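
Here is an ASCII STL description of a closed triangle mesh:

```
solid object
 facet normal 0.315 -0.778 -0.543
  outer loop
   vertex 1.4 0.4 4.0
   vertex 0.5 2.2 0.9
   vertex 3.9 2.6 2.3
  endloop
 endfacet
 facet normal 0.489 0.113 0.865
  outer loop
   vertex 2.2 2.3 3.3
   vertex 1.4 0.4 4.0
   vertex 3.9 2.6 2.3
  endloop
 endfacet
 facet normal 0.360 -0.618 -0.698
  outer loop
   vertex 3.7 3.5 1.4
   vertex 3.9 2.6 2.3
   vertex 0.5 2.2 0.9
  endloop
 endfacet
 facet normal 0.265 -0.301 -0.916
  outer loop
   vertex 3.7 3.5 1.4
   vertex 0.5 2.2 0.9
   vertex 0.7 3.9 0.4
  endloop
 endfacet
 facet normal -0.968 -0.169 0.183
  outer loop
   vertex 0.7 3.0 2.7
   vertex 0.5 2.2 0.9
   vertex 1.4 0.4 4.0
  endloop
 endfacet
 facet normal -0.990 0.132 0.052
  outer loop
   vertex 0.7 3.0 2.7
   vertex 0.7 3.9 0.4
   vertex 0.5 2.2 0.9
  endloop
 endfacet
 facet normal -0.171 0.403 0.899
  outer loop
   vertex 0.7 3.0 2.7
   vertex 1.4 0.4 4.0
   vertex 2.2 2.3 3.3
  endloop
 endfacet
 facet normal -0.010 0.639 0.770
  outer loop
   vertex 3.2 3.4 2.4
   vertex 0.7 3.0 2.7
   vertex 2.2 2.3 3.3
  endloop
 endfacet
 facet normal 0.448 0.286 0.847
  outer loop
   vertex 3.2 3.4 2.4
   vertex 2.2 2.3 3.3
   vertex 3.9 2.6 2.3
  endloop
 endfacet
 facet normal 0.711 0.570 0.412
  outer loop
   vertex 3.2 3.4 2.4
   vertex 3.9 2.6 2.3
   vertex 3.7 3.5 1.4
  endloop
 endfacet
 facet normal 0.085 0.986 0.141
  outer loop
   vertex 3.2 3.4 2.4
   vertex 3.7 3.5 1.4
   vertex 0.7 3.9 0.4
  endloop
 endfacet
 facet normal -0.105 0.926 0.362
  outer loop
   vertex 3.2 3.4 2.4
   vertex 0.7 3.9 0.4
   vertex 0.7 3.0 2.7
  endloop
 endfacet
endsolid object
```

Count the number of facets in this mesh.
12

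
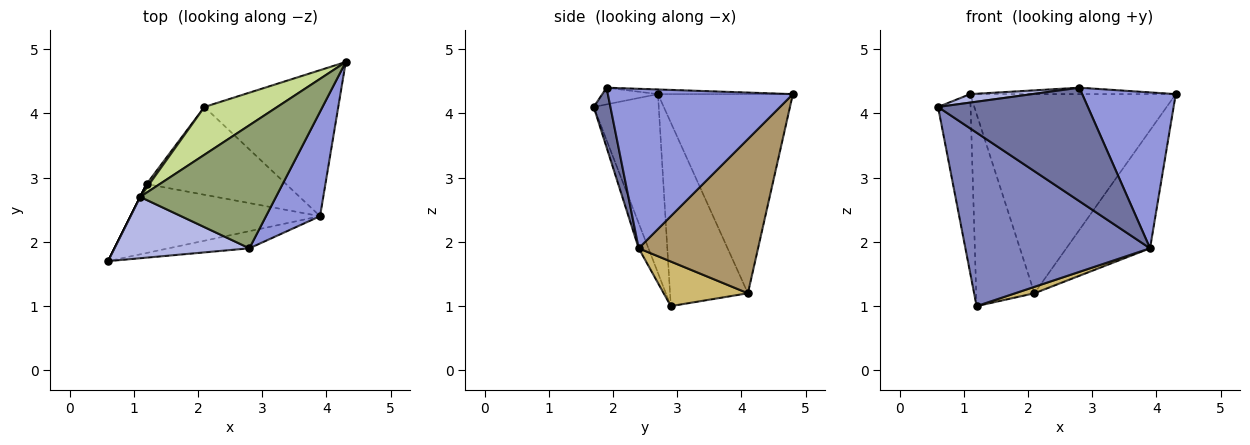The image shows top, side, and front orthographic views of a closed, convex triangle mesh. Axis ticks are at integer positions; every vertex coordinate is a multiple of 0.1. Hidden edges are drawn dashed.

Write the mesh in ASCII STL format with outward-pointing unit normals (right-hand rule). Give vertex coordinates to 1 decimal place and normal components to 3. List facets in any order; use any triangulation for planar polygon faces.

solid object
 facet normal 0.110 -0.983 -0.148
  outer loop
   vertex 3.9 2.4 1.9
   vertex 2.8 1.9 4.4
   vertex 0.6 1.7 4.1
  endloop
 endfacet
 facet normal -0.049 -0.928 -0.369
  outer loop
   vertex 3.9 2.4 1.9
   vertex 0.6 1.7 4.1
   vertex 1.2 2.9 1.0
  endloop
 endfacet
 facet normal 0.854 -0.432 0.289
  outer loop
   vertex 3.9 2.4 1.9
   vertex 4.3 4.8 4.3
   vertex 2.8 1.9 4.4
  endloop
 endfacet
 facet normal -0.122 -0.136 0.983
  outer loop
   vertex 1.1 2.7 4.3
   vertex 0.6 1.7 4.1
   vertex 2.8 1.9 4.4
  endloop
 endfacet
 facet normal -0.034 0.052 0.998
  outer loop
   vertex 1.1 2.7 4.3
   vertex 2.8 1.9 4.4
   vertex 4.3 4.8 4.3
  endloop
 endfacet
 facet normal -0.894 0.447 0.000
  outer loop
   vertex 1.1 2.7 4.3
   vertex 1.2 2.9 1.0
   vertex 0.6 1.7 4.1
  endloop
 endfacet
 facet normal -0.538 0.820 0.197
  outer loop
   vertex 2.1 4.1 1.2
   vertex 1.1 2.7 4.3
   vertex 4.3 4.8 4.3
  endloop
 endfacet
 facet normal -0.801 0.599 0.012
  outer loop
   vertex 2.1 4.1 1.2
   vertex 1.2 2.9 1.0
   vertex 1.1 2.7 4.3
  endloop
 endfacet
 facet normal 0.667 0.468 -0.579
  outer loop
   vertex 2.1 4.1 1.2
   vertex 4.3 4.8 4.3
   vertex 3.9 2.4 1.9
  endloop
 endfacet
 facet normal 0.304 -0.070 -0.950
  outer loop
   vertex 2.1 4.1 1.2
   vertex 3.9 2.4 1.9
   vertex 1.2 2.9 1.0
  endloop
 endfacet
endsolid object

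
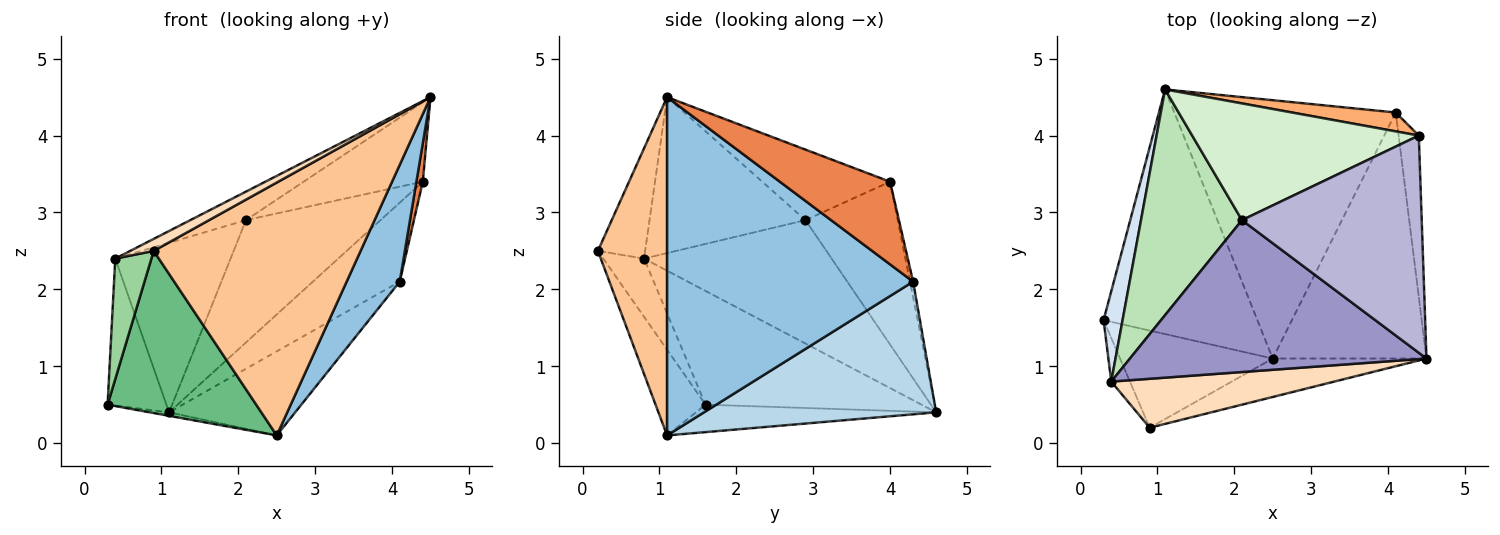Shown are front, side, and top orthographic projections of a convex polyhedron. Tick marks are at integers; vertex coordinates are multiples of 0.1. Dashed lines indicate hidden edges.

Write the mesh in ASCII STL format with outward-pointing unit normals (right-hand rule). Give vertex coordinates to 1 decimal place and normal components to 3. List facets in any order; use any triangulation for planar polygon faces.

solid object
 facet normal -0.176 0.014 -0.984
  outer loop
   vertex 2.5 1.1 0.1
   vertex 0.3 1.6 0.5
   vertex 1.1 4.6 0.4
  endloop
 endfacet
 facet normal 0.893 -0.193 -0.406
  outer loop
   vertex 4.1 4.3 2.1
   vertex 4.5 1.1 4.5
   vertex 2.5 1.1 0.1
  endloop
 endfacet
 facet normal 0.495 0.269 -0.826
  outer loop
   vertex 4.1 4.3 2.1
   vertex 2.5 1.1 0.1
   vertex 1.1 4.6 0.4
  endloop
 endfacet
 facet normal -0.953 0.259 0.159
  outer loop
   vertex 0.4 0.8 2.4
   vertex 1.1 4.6 0.4
   vertex 0.3 1.6 0.5
  endloop
 endfacet
 facet normal 0.970 -0.056 -0.237
  outer loop
   vertex 4.4 4.0 3.4
   vertex 4.5 1.1 4.5
   vertex 4.1 4.3 2.1
  endloop
 endfacet
 facet normal -0.034 0.972 0.232
  outer loop
   vertex 4.4 4.0 3.4
   vertex 4.1 4.3 2.1
   vertex 1.1 4.6 0.4
  endloop
 endfacet
 facet normal 0.314 -0.939 -0.143
  outer loop
   vertex 0.9 0.2 2.5
   vertex 2.5 1.1 0.1
   vertex 4.5 1.1 4.5
  endloop
 endfacet
 facet normal -0.433 -0.215 0.876
  outer loop
   vertex 0.9 0.2 2.5
   vertex 4.5 1.1 4.5
   vertex 0.4 0.8 2.4
  endloop
 endfacet
 facet normal -0.277 -0.824 -0.494
  outer loop
   vertex 0.9 0.2 2.5
   vertex 0.3 1.6 0.5
   vertex 2.5 1.1 0.1
  endloop
 endfacet
 facet normal -0.728 -0.645 -0.233
  outer loop
   vertex 0.9 0.2 2.5
   vertex 0.4 0.8 2.4
   vertex 0.3 1.6 0.5
  endloop
 endfacet
 facet normal -0.699 0.430 0.572
  outer loop
   vertex 2.1 2.9 2.9
   vertex 1.1 4.6 0.4
   vertex 0.4 0.8 2.4
  endloop
 endfacet
 facet normal -0.444 0.648 0.618
  outer loop
   vertex 2.1 2.9 2.9
   vertex 4.4 4.0 3.4
   vertex 1.1 4.6 0.4
  endloop
 endfacet
 facet normal -0.459 0.164 0.873
  outer loop
   vertex 2.1 2.9 2.9
   vertex 0.4 0.8 2.4
   vertex 4.5 1.1 4.5
  endloop
 endfacet
 facet normal -0.346 0.322 0.881
  outer loop
   vertex 2.1 2.9 2.9
   vertex 4.5 1.1 4.5
   vertex 4.4 4.0 3.4
  endloop
 endfacet
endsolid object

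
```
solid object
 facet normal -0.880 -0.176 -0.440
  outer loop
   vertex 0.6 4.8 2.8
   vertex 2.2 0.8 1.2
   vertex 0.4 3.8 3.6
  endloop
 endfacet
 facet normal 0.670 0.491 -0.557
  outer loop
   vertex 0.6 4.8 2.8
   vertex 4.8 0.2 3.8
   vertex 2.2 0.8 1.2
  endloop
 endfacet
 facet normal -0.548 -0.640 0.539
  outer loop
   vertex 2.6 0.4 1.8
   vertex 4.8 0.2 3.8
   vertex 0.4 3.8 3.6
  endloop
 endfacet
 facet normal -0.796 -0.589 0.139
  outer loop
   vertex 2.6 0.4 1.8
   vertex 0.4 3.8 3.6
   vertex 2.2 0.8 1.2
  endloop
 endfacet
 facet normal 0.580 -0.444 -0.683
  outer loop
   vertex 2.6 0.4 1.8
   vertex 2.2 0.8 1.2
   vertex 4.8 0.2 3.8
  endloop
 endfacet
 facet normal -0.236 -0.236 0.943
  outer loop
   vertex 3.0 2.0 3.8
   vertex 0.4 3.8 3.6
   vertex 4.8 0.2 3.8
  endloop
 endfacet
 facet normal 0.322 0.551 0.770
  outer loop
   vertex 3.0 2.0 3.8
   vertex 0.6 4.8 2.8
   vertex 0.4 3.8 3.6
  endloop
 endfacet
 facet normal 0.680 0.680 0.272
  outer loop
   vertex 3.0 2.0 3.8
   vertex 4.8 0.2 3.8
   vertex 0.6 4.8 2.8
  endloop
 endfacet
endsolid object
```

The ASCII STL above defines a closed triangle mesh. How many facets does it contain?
8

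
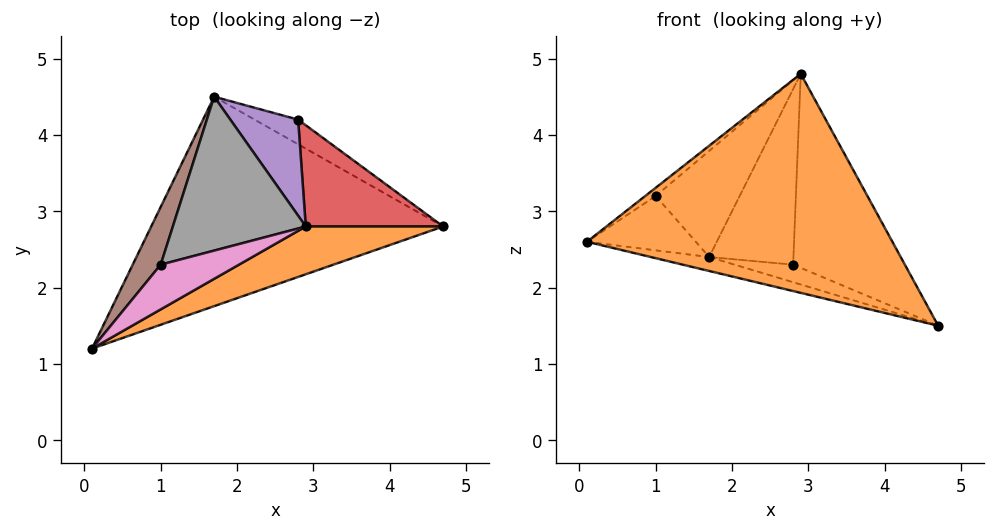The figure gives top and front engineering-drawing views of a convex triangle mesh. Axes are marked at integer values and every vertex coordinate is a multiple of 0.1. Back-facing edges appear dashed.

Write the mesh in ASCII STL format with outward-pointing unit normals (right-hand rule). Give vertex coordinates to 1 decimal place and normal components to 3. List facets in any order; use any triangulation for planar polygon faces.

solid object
 facet normal -0.253 0.064 -0.965
  outer loop
   vertex 1.7 4.5 2.4
   vertex 4.7 2.8 1.5
   vertex 0.1 1.2 2.6
  endloop
 endfacet
 facet normal 0.364 -0.910 0.199
  outer loop
   vertex 2.9 2.8 4.8
   vertex 0.1 1.2 2.6
   vertex 4.7 2.8 1.5
  endloop
 endfacet
 facet normal 0.084 0.578 -0.812
  outer loop
   vertex 2.8 4.2 2.3
   vertex 4.7 2.8 1.5
   vertex 1.7 4.5 2.4
  endloop
 endfacet
 facet normal 0.647 0.676 0.353
  outer loop
   vertex 2.8 4.2 2.3
   vertex 2.9 2.8 4.8
   vertex 4.7 2.8 1.5
  endloop
 endfacet
 facet normal 0.272 0.844 0.462
  outer loop
   vertex 2.8 4.2 2.3
   vertex 1.7 4.5 2.4
   vertex 2.9 2.8 4.8
  endloop
 endfacet
 facet normal -0.798 0.413 0.439
  outer loop
   vertex 1.0 2.3 3.2
   vertex 1.7 4.5 2.4
   vertex 0.1 1.2 2.6
  endloop
 endfacet
 facet normal -0.659 0.135 0.740
  outer loop
   vertex 1.0 2.3 3.2
   vertex 0.1 1.2 2.6
   vertex 2.9 2.8 4.8
  endloop
 endfacet
 facet normal -0.644 0.434 0.630
  outer loop
   vertex 1.0 2.3 3.2
   vertex 2.9 2.8 4.8
   vertex 1.7 4.5 2.4
  endloop
 endfacet
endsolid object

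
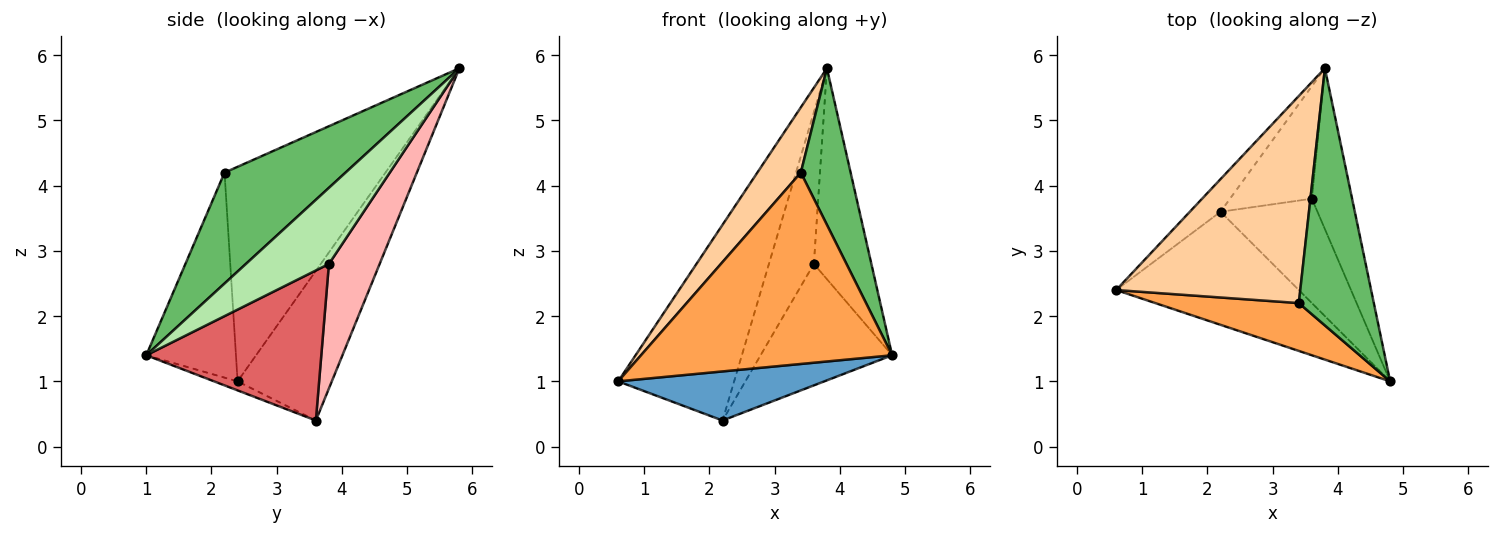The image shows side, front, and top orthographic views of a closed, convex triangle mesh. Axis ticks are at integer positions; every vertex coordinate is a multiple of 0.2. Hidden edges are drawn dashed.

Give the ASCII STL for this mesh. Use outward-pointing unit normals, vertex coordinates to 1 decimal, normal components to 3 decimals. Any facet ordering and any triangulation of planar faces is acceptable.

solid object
 facet normal -0.045 -0.398 -0.916
  outer loop
   vertex 2.2 3.6 0.4
   vertex 4.8 1.0 1.4
   vertex 0.6 2.4 1.0
  endloop
 endfacet
 facet normal -0.625 0.770 -0.128
  outer loop
   vertex 2.2 3.6 0.4
   vertex 0.6 2.4 1.0
   vertex 3.8 5.8 5.8
  endloop
 endfacet
 facet normal -0.327 -0.917 0.229
  outer loop
   vertex 3.4 2.2 4.2
   vertex 0.6 2.4 1.0
   vertex 4.8 1.0 1.4
  endloop
 endfacet
 facet normal -0.743 -0.201 0.638
  outer loop
   vertex 3.4 2.2 4.2
   vertex 3.8 5.8 5.8
   vertex 0.6 2.4 1.0
  endloop
 endfacet
 facet normal 0.784 -0.323 0.530
  outer loop
   vertex 3.4 2.2 4.2
   vertex 4.8 1.0 1.4
   vertex 3.8 5.8 5.8
  endloop
 endfacet
 facet normal 0.754 0.522 -0.398
  outer loop
   vertex 3.6 3.8 2.8
   vertex 3.8 5.8 5.8
   vertex 4.8 1.0 1.4
  endloop
 endfacet
 facet normal 0.710 0.534 -0.459
  outer loop
   vertex 3.6 3.8 2.8
   vertex 4.8 1.0 1.4
   vertex 2.2 3.6 0.4
  endloop
 endfacet
 facet normal 0.672 0.595 -0.441
  outer loop
   vertex 3.6 3.8 2.8
   vertex 2.2 3.6 0.4
   vertex 3.8 5.8 5.8
  endloop
 endfacet
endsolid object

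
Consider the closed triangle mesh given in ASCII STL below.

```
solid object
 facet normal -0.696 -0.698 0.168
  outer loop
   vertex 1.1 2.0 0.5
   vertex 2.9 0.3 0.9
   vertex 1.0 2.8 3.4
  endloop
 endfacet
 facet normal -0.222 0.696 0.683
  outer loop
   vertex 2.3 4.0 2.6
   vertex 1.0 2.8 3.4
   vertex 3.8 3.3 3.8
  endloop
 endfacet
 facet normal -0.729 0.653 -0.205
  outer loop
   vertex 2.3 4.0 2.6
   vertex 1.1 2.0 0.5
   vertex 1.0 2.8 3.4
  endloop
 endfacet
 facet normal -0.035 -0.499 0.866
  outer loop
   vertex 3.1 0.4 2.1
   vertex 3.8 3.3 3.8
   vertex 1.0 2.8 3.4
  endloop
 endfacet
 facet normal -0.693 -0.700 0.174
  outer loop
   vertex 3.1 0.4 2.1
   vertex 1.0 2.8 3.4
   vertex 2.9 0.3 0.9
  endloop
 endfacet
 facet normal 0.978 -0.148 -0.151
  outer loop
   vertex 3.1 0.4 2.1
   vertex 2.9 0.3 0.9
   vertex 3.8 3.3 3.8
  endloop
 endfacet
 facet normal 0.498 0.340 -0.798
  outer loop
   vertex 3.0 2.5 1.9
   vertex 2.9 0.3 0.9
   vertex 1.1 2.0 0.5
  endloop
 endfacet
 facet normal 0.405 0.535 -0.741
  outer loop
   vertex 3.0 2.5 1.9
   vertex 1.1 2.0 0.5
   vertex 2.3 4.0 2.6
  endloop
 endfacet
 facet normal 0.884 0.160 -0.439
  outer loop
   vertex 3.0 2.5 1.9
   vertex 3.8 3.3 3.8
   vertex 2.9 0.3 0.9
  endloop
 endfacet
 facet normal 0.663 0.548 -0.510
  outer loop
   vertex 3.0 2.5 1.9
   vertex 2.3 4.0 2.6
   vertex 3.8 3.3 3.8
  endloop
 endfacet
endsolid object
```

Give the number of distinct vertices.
7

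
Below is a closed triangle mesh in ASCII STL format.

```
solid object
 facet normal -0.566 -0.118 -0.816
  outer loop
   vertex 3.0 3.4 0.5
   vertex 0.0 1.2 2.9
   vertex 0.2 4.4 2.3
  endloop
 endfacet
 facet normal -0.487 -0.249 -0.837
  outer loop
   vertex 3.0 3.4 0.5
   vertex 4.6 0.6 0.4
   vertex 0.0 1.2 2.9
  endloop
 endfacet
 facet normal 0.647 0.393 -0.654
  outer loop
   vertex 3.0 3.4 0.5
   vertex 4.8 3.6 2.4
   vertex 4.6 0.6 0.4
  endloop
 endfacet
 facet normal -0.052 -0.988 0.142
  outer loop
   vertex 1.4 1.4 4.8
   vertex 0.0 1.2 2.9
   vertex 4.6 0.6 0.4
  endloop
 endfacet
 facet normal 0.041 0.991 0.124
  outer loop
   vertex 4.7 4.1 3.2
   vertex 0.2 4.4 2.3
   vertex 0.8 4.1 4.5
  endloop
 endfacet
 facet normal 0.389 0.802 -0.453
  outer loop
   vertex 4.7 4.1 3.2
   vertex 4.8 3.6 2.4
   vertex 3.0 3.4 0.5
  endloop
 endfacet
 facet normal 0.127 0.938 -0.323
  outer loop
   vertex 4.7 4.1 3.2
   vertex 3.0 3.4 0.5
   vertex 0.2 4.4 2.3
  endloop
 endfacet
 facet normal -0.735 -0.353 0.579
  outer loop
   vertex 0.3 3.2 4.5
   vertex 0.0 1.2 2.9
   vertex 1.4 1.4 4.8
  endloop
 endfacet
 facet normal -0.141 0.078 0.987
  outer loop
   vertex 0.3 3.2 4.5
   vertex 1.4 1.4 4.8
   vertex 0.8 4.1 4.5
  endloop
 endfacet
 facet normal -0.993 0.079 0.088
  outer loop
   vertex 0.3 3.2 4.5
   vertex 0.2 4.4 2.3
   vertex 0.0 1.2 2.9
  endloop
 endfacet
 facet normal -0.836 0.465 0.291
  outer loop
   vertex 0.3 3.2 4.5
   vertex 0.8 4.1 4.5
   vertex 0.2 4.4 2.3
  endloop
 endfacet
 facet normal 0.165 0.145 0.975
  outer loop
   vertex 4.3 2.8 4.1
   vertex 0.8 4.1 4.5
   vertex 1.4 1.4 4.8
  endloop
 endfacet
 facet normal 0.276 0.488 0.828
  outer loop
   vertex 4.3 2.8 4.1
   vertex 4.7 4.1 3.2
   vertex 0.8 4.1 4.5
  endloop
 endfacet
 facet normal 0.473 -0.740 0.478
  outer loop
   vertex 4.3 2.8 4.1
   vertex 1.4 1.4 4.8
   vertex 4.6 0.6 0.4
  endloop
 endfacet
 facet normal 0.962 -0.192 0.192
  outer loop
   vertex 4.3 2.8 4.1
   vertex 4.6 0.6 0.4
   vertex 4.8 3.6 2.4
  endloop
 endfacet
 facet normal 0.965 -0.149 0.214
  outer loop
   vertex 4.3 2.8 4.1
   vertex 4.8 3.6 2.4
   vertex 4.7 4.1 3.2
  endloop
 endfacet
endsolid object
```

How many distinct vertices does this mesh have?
10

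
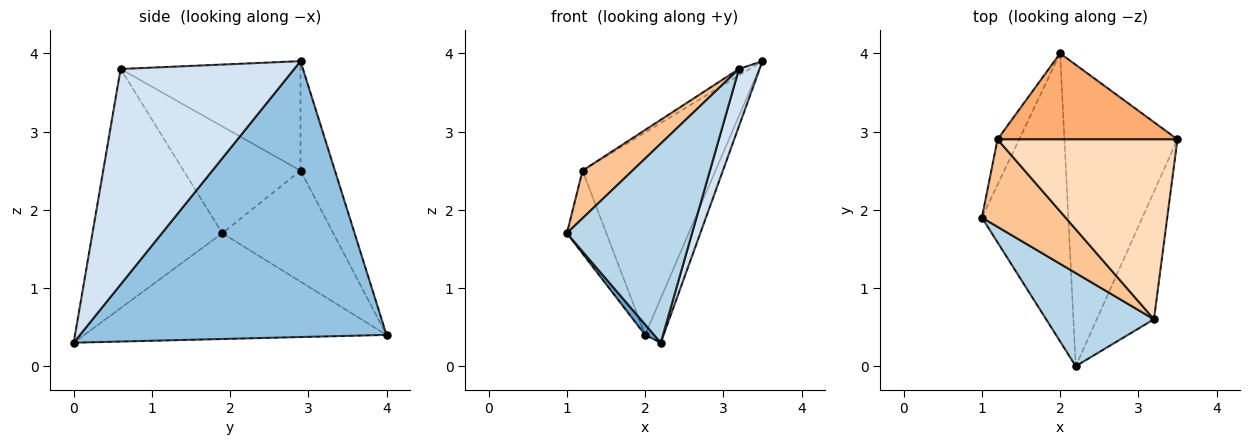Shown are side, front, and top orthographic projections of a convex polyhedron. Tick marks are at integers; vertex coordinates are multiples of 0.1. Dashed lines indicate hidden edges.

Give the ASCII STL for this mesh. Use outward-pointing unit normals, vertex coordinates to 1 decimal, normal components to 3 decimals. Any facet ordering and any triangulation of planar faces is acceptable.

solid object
 facet normal -0.774 -0.023 -0.633
  outer loop
   vertex 2.0 4.0 0.4
   vertex 2.2 0.0 0.3
   vertex 1.0 1.9 1.7
  endloop
 endfacet
 facet normal 0.924 0.056 -0.378
  outer loop
   vertex 2.0 4.0 0.4
   vertex 3.5 2.9 3.9
   vertex 2.2 0.0 0.3
  endloop
 endfacet
 facet normal -0.685 -0.660 0.309
  outer loop
   vertex 3.2 0.6 3.8
   vertex 1.0 1.9 1.7
   vertex 2.2 0.0 0.3
  endloop
 endfacet
 facet normal 0.960 -0.114 -0.255
  outer loop
   vertex 3.2 0.6 3.8
   vertex 2.2 0.0 0.3
   vertex 3.5 2.9 3.9
  endloop
 endfacet
 facet normal -0.927 0.330 -0.180
  outer loop
   vertex 1.2 2.9 2.5
   vertex 2.0 4.0 0.4
   vertex 1.0 1.9 1.7
  endloop
 endfacet
 facet normal -0.232 0.895 0.381
  outer loop
   vertex 1.2 2.9 2.5
   vertex 3.5 2.9 3.9
   vertex 2.0 4.0 0.4
  endloop
 endfacet
 facet normal -0.746 -0.318 0.585
  outer loop
   vertex 1.2 2.9 2.5
   vertex 1.0 1.9 1.7
   vertex 3.2 0.6 3.8
  endloop
 endfacet
 facet normal -0.520 0.031 0.854
  outer loop
   vertex 1.2 2.9 2.5
   vertex 3.2 0.6 3.8
   vertex 3.5 2.9 3.9
  endloop
 endfacet
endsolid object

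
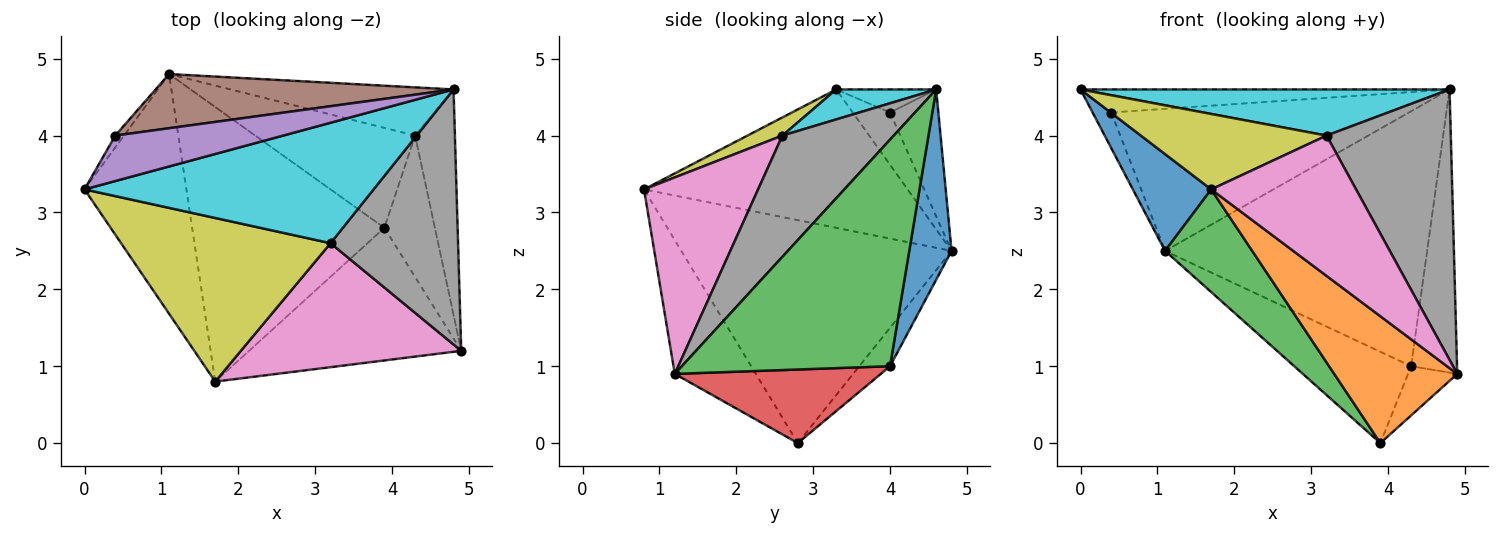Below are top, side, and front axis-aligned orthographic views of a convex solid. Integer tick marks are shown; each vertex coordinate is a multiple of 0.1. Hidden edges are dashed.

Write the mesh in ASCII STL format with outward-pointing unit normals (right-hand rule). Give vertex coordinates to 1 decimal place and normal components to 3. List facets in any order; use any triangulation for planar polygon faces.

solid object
 facet normal -0.783 -0.233 -0.577
  outer loop
   vertex 1.7 0.8 3.3
   vertex 0.0 3.3 4.6
   vertex 1.1 4.8 2.5
  endloop
 endfacet
 facet normal -0.415 -0.629 -0.658
  outer loop
   vertex 3.9 2.8 0.0
   vertex 4.9 1.2 0.9
   vertex 1.7 0.8 3.3
  endloop
 endfacet
 facet normal -0.736 -0.237 -0.634
  outer loop
   vertex 3.9 2.8 0.0
   vertex 1.7 0.8 3.3
   vertex 1.1 4.8 2.5
  endloop
 endfacet
 facet normal -0.885 0.442 -0.147
  outer loop
   vertex 0.4 4.0 4.3
   vertex 1.1 4.8 2.5
   vertex 0.0 3.3 4.6
  endloop
 endfacet
 facet normal -0.122 0.449 0.885
  outer loop
   vertex 0.4 4.0 4.3
   vertex 0.0 3.3 4.6
   vertex 4.8 4.6 4.6
  endloop
 endfacet
 facet normal -0.150 0.924 0.352
  outer loop
   vertex 0.4 4.0 4.3
   vertex 4.8 4.6 4.6
   vertex 1.1 4.8 2.5
  endloop
 endfacet
 facet normal 0.508 -0.645 0.570
  outer loop
   vertex 3.2 2.6 4.0
   vertex 1.7 0.8 3.3
   vertex 4.9 1.2 0.9
  endloop
 endfacet
 facet normal 0.546 -0.609 0.575
  outer loop
   vertex 3.2 2.6 4.0
   vertex 4.9 1.2 0.9
   vertex 4.8 4.6 4.6
  endloop
 endfacet
 facet normal 0.078 -0.417 0.905
  outer loop
   vertex 3.2 2.6 4.0
   vertex 0.0 3.3 4.6
   vertex 1.7 0.8 3.3
  endloop
 endfacet
 facet normal 0.096 -0.356 0.930
  outer loop
   vertex 3.2 2.6 4.0
   vertex 4.8 4.6 4.6
   vertex 0.0 3.3 4.6
  endloop
 endfacet
 facet normal 0.157 0.970 -0.183
  outer loop
   vertex 4.3 4.0 1.0
   vertex 1.1 4.8 2.5
   vertex 4.8 4.6 4.6
  endloop
 endfacet
 facet normal -0.175 0.664 -0.727
  outer loop
   vertex 4.3 4.0 1.0
   vertex 3.9 2.8 0.0
   vertex 1.1 4.8 2.5
  endloop
 endfacet
 facet normal 0.962 0.212 -0.169
  outer loop
   vertex 4.3 4.0 1.0
   vertex 4.8 4.6 4.6
   vertex 4.9 1.2 0.9
  endloop
 endfacet
 facet normal 0.809 0.193 -0.555
  outer loop
   vertex 4.3 4.0 1.0
   vertex 4.9 1.2 0.9
   vertex 3.9 2.8 0.0
  endloop
 endfacet
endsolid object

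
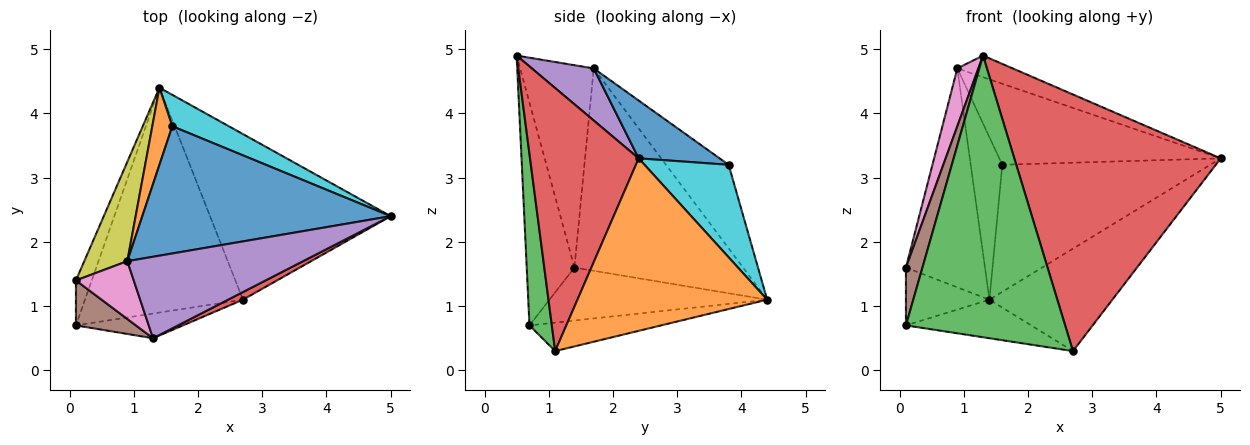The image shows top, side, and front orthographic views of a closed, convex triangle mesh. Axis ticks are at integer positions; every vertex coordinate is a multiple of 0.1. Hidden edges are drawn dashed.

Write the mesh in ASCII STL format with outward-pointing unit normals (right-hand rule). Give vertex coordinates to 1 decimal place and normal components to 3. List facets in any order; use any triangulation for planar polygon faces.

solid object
 facet normal -0.175 0.166 -0.970
  outer loop
   vertex 2.7 1.1 0.3
   vertex 0.1 0.7 0.7
   vertex 1.4 4.4 1.1
  endloop
 endfacet
 facet normal 0.630 0.408 -0.660
  outer loop
   vertex 2.7 1.1 0.3
   vertex 1.4 4.4 1.1
   vertex 5.0 2.4 3.3
  endloop
 endfacet
 facet normal 0.138 -0.987 -0.087
  outer loop
   vertex 2.7 1.1 0.3
   vertex 1.3 0.5 4.9
   vertex 0.1 0.7 0.7
  endloop
 endfacet
 facet normal 0.466 -0.885 0.026
  outer loop
   vertex 2.7 1.1 0.3
   vertex 5.0 2.4 3.3
   vertex 1.3 0.5 4.9
  endloop
 endfacet
 facet normal 0.275 0.247 0.929
  outer loop
   vertex 0.9 1.7 4.7
   vertex 1.3 0.5 4.9
   vertex 5.0 2.4 3.3
  endloop
 endfacet
 facet normal -0.916 -0.317 0.247
  outer loop
   vertex 0.1 1.4 1.6
   vertex 0.1 0.7 0.7
   vertex 1.3 0.5 4.9
  endloop
 endfacet
 facet normal -0.927 -0.265 0.265
  outer loop
   vertex 0.1 1.4 1.6
   vertex 1.3 0.5 4.9
   vertex 0.9 1.7 4.7
  endloop
 endfacet
 facet normal -0.899 0.345 -0.268
  outer loop
   vertex 0.1 1.4 1.6
   vertex 1.4 4.4 1.1
   vertex 0.1 0.7 0.7
  endloop
 endfacet
 facet normal -0.889 0.417 0.189
  outer loop
   vertex 0.1 1.4 1.6
   vertex 0.9 1.7 4.7
   vertex 1.4 4.4 1.1
  endloop
 endfacet
 facet normal 0.366 0.904 0.223
  outer loop
   vertex 1.6 3.8 3.2
   vertex 5.0 2.4 3.3
   vertex 1.4 4.4 1.1
  endloop
 endfacet
 facet normal 0.193 0.527 0.828
  outer loop
   vertex 1.6 3.8 3.2
   vertex 0.9 1.7 4.7
   vertex 5.0 2.4 3.3
  endloop
 endfacet
 facet normal -0.873 0.440 0.209
  outer loop
   vertex 1.6 3.8 3.2
   vertex 1.4 4.4 1.1
   vertex 0.9 1.7 4.7
  endloop
 endfacet
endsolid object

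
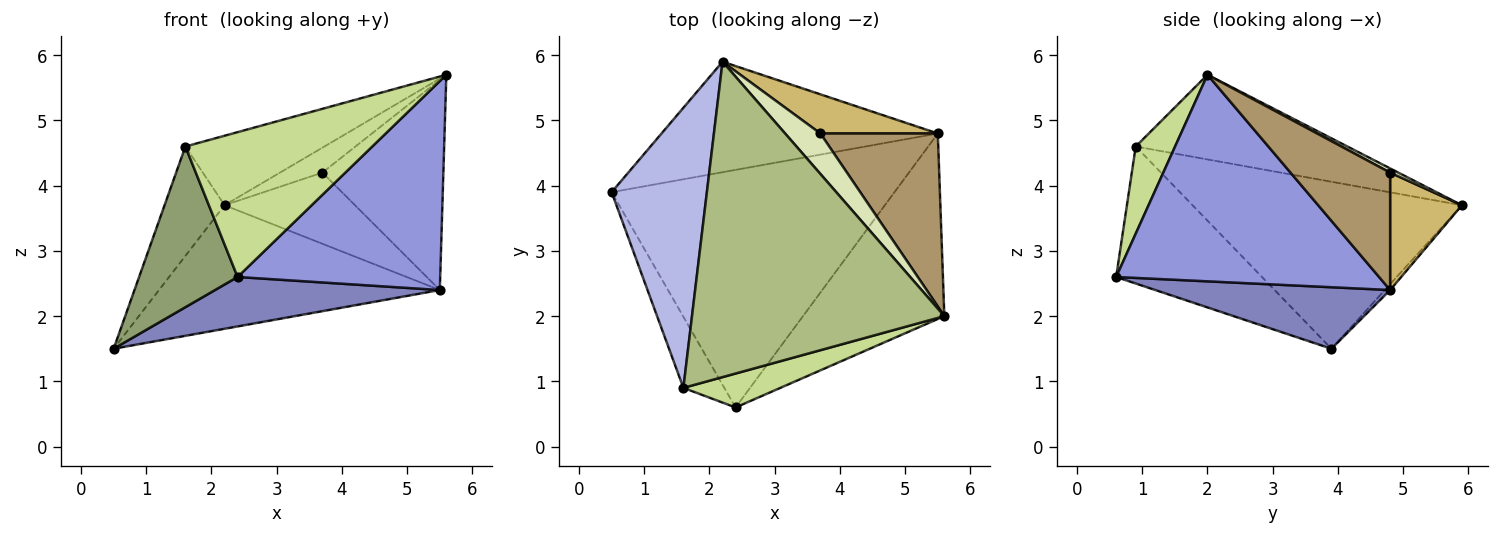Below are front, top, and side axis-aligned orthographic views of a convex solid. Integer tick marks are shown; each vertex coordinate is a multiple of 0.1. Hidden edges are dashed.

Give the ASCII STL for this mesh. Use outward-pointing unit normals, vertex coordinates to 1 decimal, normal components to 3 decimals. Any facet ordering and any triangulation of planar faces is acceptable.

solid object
 facet normal -0.014 0.745 -0.667
  outer loop
   vertex 5.5 4.8 2.4
   vertex 0.5 3.9 1.5
   vertex 2.2 5.9 3.7
  endloop
 endfacet
 facet normal 0.208 -0.199 -0.958
  outer loop
   vertex 5.5 4.8 2.4
   vertex 2.4 0.6 2.6
   vertex 0.5 3.9 1.5
  endloop
 endfacet
 facet normal 0.696 -0.537 -0.476
  outer loop
   vertex 5.5 4.8 2.4
   vertex 5.6 2.0 5.7
   vertex 2.4 0.6 2.6
  endloop
 endfacet
 facet normal -0.853 0.190 0.486
  outer loop
   vertex 1.6 0.9 4.6
   vertex 2.2 5.9 3.7
   vertex 0.5 3.9 1.5
  endloop
 endfacet
 facet normal -0.804 -0.543 -0.240
  outer loop
   vertex 1.6 0.9 4.6
   vertex 0.5 3.9 1.5
   vertex 2.4 0.6 2.6
  endloop
 endfacet
 facet normal -0.311 0.204 0.928
  outer loop
   vertex 1.6 0.9 4.6
   vertex 5.6 2.0 5.7
   vertex 2.2 5.9 3.7
  endloop
 endfacet
 facet normal 0.201 -0.954 0.223
  outer loop
   vertex 1.6 0.9 4.6
   vertex 2.4 0.6 2.6
   vertex 5.6 2.0 5.7
  endloop
 endfacet
 facet normal 0.100 0.522 0.847
  outer loop
   vertex 3.7 4.8 4.2
   vertex 2.2 5.9 3.7
   vertex 5.6 2.0 5.7
  endloop
 endfacet
 facet normal 0.536 0.651 0.536
  outer loop
   vertex 3.7 4.8 4.2
   vertex 5.6 2.0 5.7
   vertex 5.5 4.8 2.4
  endloop
 endfacet
 facet normal 0.434 0.789 0.434
  outer loop
   vertex 3.7 4.8 4.2
   vertex 5.5 4.8 2.4
   vertex 2.2 5.9 3.7
  endloop
 endfacet
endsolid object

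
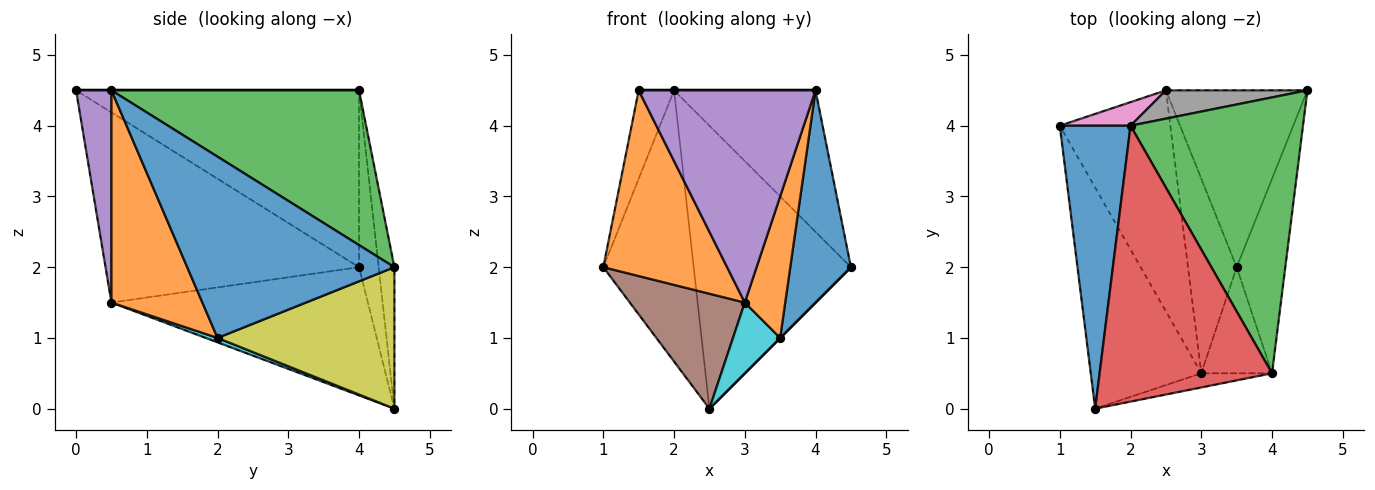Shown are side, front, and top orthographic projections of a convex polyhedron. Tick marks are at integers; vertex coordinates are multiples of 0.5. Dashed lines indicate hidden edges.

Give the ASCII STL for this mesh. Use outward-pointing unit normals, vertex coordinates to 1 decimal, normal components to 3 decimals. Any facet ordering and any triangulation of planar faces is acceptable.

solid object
 facet normal -0.922 0.115 0.369
  outer loop
   vertex 2.0 4.0 4.5
   vertex 1.0 4.0 2.0
   vertex 1.5 0.0 4.5
  endloop
 endfacet
 facet normal -0.796 -0.389 -0.463
  outer loop
   vertex 3.0 0.5 1.5
   vertex 1.5 0.0 4.5
   vertex 1.0 4.0 2.0
  endloop
 endfacet
 facet normal 0.624 0.357 0.695
  outer loop
   vertex 4.0 0.5 4.5
   vertex 4.5 4.5 2.0
   vertex 2.0 4.0 4.5
  endloop
 endfacet
 facet normal 0.000 0.000 1.000
  outer loop
   vertex 4.0 0.5 4.5
   vertex 2.0 4.0 4.5
   vertex 1.5 0.0 4.5
  endloop
 endfacet
 facet normal 0.196 -0.978 -0.065
  outer loop
   vertex 4.0 0.5 4.5
   vertex 1.5 0.0 4.5
   vertex 3.0 0.5 1.5
  endloop
 endfacet
 facet normal -0.717 -0.322 -0.618
  outer loop
   vertex 2.5 4.5 0.0
   vertex 3.0 0.5 1.5
   vertex 1.0 4.0 2.0
  endloop
 endfacet
 facet normal -0.212 0.974 0.085
  outer loop
   vertex 2.5 4.5 0.0
   vertex 1.0 4.0 2.0
   vertex 2.0 4.0 4.5
  endloop
 endfacet
 facet normal -0.099 0.990 0.099
  outer loop
   vertex 2.5 4.5 0.0
   vertex 2.0 4.0 4.5
   vertex 4.5 4.5 2.0
  endloop
 endfacet
 facet normal 0.707 0.000 -0.707
  outer loop
   vertex 3.5 2.0 1.0
   vertex 2.5 4.5 0.0
   vertex 4.5 4.5 2.0
  endloop
 endfacet
 facet normal 0.085 -0.341 -0.936
  outer loop
   vertex 3.5 2.0 1.0
   vertex 3.0 0.5 1.5
   vertex 2.5 4.5 0.0
  endloop
 endfacet
 facet normal 0.929 -0.272 -0.249
  outer loop
   vertex 3.5 2.0 1.0
   vertex 4.5 4.5 2.0
   vertex 4.0 0.5 4.5
  endloop
 endfacet
 facet normal 0.874 -0.389 -0.291
  outer loop
   vertex 3.5 2.0 1.0
   vertex 4.0 0.5 4.5
   vertex 3.0 0.5 1.5
  endloop
 endfacet
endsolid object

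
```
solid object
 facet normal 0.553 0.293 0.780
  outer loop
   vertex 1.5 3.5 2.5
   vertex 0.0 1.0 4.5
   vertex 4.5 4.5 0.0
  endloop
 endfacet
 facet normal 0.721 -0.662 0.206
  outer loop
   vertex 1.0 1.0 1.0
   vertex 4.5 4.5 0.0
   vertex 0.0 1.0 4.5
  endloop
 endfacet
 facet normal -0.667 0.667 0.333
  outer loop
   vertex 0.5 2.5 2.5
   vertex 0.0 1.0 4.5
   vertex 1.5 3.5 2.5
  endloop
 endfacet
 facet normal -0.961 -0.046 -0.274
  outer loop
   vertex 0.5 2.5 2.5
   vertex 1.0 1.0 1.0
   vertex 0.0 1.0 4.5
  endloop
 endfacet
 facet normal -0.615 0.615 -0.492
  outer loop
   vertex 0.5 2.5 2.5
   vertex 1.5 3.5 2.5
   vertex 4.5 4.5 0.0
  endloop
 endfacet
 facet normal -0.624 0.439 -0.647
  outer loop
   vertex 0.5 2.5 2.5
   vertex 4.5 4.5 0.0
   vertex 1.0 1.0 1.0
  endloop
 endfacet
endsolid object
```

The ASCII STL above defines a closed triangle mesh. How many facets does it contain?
6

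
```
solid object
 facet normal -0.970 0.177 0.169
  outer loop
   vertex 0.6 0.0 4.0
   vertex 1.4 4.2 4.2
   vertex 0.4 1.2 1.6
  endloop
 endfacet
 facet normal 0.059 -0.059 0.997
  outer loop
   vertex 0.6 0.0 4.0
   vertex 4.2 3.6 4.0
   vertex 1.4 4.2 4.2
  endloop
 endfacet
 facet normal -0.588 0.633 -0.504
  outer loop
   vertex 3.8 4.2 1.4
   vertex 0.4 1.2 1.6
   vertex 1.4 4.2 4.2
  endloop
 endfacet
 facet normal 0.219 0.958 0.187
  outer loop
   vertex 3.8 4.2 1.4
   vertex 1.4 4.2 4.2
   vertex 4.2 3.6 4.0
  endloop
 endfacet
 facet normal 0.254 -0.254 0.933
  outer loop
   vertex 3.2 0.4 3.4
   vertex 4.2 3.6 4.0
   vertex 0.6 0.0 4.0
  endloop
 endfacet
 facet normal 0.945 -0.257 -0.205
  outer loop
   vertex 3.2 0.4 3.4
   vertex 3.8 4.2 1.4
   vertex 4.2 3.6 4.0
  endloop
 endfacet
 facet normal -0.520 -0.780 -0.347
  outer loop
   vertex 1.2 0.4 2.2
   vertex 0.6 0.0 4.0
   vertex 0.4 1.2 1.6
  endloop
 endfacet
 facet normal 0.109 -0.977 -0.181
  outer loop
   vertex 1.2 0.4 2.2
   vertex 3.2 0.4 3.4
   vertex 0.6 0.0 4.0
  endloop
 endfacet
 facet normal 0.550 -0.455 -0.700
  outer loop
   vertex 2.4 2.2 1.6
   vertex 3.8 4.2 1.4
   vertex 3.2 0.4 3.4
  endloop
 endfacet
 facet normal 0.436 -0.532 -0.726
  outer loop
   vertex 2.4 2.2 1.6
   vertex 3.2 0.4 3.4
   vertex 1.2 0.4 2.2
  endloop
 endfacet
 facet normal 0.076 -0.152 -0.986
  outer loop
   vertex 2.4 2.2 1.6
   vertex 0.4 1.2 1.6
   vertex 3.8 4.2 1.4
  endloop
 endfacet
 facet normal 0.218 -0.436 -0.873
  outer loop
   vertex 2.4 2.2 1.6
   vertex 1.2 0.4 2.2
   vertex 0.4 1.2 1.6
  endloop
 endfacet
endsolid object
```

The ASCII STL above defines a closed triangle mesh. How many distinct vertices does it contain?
8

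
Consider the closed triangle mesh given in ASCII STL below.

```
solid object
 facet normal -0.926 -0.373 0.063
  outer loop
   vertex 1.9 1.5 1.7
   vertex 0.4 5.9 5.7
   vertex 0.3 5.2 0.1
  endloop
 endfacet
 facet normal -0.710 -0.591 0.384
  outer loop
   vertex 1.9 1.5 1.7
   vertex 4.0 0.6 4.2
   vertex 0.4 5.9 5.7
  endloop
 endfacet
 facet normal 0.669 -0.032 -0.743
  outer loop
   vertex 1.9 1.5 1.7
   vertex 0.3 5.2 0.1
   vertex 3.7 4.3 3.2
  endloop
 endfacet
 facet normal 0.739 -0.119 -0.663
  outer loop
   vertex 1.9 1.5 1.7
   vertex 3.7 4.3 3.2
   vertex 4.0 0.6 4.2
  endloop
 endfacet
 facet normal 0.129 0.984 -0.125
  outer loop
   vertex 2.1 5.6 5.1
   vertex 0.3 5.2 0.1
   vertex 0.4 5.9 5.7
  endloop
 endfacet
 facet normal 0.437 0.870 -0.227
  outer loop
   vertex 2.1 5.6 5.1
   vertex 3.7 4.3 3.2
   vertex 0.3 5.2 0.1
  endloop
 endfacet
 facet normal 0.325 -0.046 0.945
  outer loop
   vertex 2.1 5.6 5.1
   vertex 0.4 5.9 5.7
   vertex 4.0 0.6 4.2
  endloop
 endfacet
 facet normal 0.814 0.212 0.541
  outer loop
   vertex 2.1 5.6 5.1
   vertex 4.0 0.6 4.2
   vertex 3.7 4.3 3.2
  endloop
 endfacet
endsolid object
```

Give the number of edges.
12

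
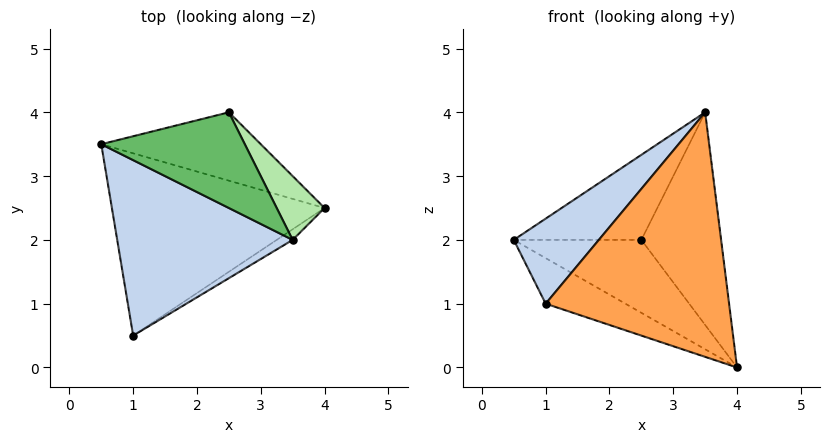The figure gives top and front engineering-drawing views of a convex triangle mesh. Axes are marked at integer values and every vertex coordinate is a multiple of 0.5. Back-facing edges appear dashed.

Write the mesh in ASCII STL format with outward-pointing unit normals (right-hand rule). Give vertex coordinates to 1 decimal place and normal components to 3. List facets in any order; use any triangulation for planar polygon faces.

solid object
 facet normal -0.436 0.218 -0.873
  outer loop
   vertex 1.0 0.5 1.0
   vertex 0.5 3.5 2.0
   vertex 4.0 2.5 0.0
  endloop
 endfacet
 facet normal -0.633 -0.338 0.696
  outer loop
   vertex 3.5 2.0 4.0
   vertex 0.5 3.5 2.0
   vertex 1.0 0.5 1.0
  endloop
 endfacet
 facet normal 0.546 -0.837 -0.036
  outer loop
   vertex 3.5 2.0 4.0
   vertex 1.0 0.5 1.0
   vertex 4.0 2.5 0.0
  endloop
 endfacet
 facet normal -0.179 0.718 -0.673
  outer loop
   vertex 2.5 4.0 2.0
   vertex 4.0 2.5 0.0
   vertex 0.5 3.5 2.0
  endloop
 endfacet
 facet normal -0.164 0.655 0.737
  outer loop
   vertex 2.5 4.0 2.0
   vertex 0.5 3.5 2.0
   vertex 3.5 2.0 4.0
  endloop
 endfacet
 facet normal 0.802 0.573 0.172
  outer loop
   vertex 2.5 4.0 2.0
   vertex 3.5 2.0 4.0
   vertex 4.0 2.5 0.0
  endloop
 endfacet
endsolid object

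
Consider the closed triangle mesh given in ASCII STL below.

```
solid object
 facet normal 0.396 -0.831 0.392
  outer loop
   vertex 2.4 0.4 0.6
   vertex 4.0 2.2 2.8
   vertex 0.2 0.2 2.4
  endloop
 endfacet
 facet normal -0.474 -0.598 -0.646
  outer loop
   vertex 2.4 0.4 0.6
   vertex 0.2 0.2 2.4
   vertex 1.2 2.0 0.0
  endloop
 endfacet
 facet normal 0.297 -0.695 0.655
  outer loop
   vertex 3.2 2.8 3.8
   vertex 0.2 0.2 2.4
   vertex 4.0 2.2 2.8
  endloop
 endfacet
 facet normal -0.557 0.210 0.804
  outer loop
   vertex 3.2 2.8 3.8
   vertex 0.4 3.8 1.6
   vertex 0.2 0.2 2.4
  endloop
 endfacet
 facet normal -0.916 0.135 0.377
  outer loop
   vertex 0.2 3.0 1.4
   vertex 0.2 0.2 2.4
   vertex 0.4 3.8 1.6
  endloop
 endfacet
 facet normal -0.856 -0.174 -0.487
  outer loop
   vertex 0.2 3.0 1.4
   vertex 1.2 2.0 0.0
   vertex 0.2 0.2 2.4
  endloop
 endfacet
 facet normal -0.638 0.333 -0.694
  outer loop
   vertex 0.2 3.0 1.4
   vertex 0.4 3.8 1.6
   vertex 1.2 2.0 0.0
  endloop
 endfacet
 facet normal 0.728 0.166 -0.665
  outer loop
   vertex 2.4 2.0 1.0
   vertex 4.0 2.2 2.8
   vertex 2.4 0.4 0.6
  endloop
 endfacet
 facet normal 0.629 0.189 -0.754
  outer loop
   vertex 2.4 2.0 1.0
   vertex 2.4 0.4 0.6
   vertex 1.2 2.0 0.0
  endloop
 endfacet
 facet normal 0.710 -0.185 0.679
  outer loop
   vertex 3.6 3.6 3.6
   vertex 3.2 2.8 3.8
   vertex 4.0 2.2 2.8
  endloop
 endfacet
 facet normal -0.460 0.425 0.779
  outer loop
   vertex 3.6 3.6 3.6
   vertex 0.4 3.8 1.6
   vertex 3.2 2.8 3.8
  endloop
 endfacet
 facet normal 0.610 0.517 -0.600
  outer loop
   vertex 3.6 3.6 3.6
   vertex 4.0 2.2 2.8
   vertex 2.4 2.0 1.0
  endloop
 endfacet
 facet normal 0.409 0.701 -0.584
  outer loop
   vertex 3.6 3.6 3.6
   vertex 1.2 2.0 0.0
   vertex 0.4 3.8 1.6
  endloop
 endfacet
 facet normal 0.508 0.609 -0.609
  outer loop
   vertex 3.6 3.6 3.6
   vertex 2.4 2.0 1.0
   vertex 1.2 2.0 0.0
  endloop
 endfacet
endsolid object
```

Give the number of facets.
14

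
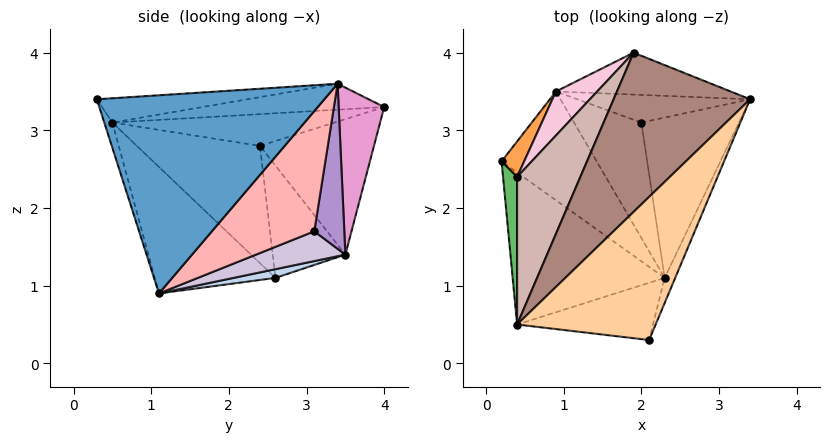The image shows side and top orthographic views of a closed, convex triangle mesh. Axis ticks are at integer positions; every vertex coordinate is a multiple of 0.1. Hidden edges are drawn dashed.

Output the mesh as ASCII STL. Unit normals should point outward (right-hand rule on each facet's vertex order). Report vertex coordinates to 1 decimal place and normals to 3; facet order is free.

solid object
 facet normal 0.922 -0.384 -0.049
  outer loop
   vertex 2.3 1.1 0.9
   vertex 3.4 3.4 3.6
   vertex 2.1 0.3 3.4
  endloop
 endfacet
 facet normal 0.088 0.252 -0.964
  outer loop
   vertex 0.9 3.5 1.4
   vertex 2.3 1.1 0.9
   vertex 0.2 2.6 1.1
  endloop
 endfacet
 facet normal -0.804 0.572 0.162
  outer loop
   vertex 0.9 3.5 1.4
   vertex 0.2 2.6 1.1
   vertex 0.4 2.4 2.8
  endloop
 endfacet
 facet normal -0.173 0.009 0.985
  outer loop
   vertex 0.4 0.5 3.1
   vertex 2.1 0.3 3.4
   vertex 3.4 3.4 3.6
  endloop
 endfacet
 facet normal -0.993 0.019 0.119
  outer loop
   vertex 0.4 0.5 3.1
   vertex 0.4 2.4 2.8
   vertex 0.2 2.6 1.1
  endloop
 endfacet
 facet normal -0.501 -0.621 -0.602
  outer loop
   vertex 0.4 0.5 3.1
   vertex 0.2 2.6 1.1
   vertex 2.3 1.1 0.9
  endloop
 endfacet
 facet normal -0.057 -0.950 -0.308
  outer loop
   vertex 0.4 0.5 3.1
   vertex 2.3 1.1 0.9
   vertex 2.1 0.3 3.4
  endloop
 endfacet
 facet normal 0.728 0.346 -0.591
  outer loop
   vertex 2.0 3.1 1.7
   vertex 3.4 3.4 3.6
   vertex 2.3 1.1 0.9
  endloop
 endfacet
 facet normal 0.410 0.805 -0.429
  outer loop
   vertex 2.0 3.1 1.7
   vertex 0.9 3.5 1.4
   vertex 3.4 3.4 3.6
  endloop
 endfacet
 facet normal 0.372 0.392 -0.841
  outer loop
   vertex 2.0 3.1 1.7
   vertex 2.3 1.1 0.9
   vertex 0.9 3.5 1.4
  endloop
 endfacet
 facet normal -0.187 0.024 0.982
  outer loop
   vertex 1.9 4.0 3.3
   vertex 0.4 0.5 3.1
   vertex 3.4 3.4 3.6
  endloop
 endfacet
 facet normal -0.444 0.140 0.885
  outer loop
   vertex 1.9 4.0 3.3
   vertex 0.4 2.4 2.8
   vertex 0.4 0.5 3.1
  endloop
 endfacet
 facet normal 0.408 0.807 -0.427
  outer loop
   vertex 1.9 4.0 3.3
   vertex 3.4 3.4 3.6
   vertex 0.9 3.5 1.4
  endloop
 endfacet
 facet normal -0.745 0.627 0.227
  outer loop
   vertex 1.9 4.0 3.3
   vertex 0.9 3.5 1.4
   vertex 0.4 2.4 2.8
  endloop
 endfacet
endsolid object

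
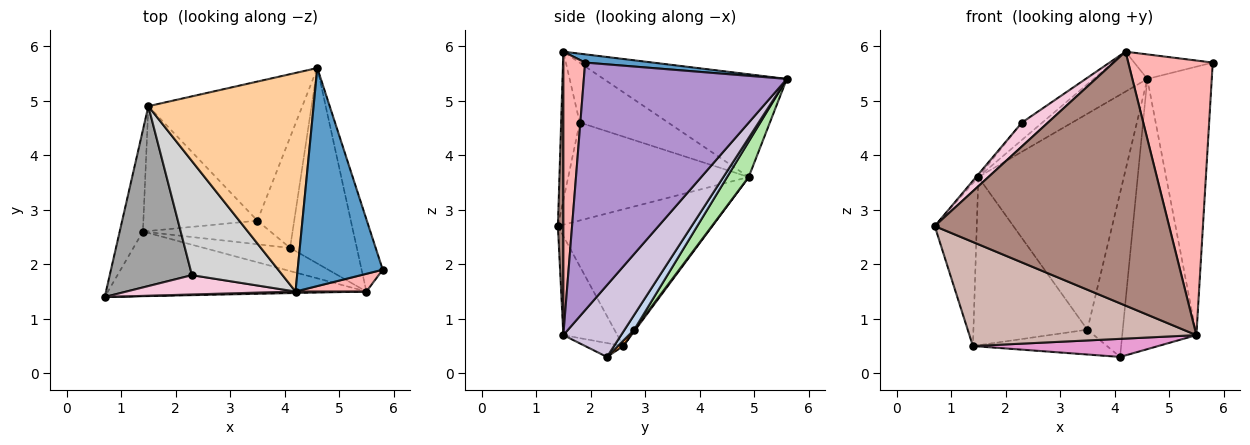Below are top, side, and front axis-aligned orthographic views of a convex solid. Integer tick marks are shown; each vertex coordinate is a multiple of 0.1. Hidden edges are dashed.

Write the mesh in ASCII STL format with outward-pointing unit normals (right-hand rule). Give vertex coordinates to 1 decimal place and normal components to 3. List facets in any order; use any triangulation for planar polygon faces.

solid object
 facet normal 0.096 0.111 0.989
  outer loop
   vertex 4.2 1.5 5.9
   vertex 5.8 1.9 5.7
   vertex 4.6 5.6 5.4
  endloop
 endfacet
 facet normal 0.220 0.809 -0.545
  outer loop
   vertex 3.5 2.8 0.8
   vertex 4.6 5.6 5.4
   vertex 4.1 2.3 0.3
  endloop
 endfacet
 facet normal 0.029 0.724 -0.689
  outer loop
   vertex 3.5 2.8 0.8
   vertex 4.1 2.3 0.3
   vertex 1.4 2.6 0.5
  endloop
 endfacet
 facet normal -0.522 0.153 0.839
  outer loop
   vertex 1.5 4.9 3.6
   vertex 4.2 1.5 5.9
   vertex 4.6 5.6 5.4
  endloop
 endfacet
 facet normal -0.952 0.259 -0.162
  outer loop
   vertex 1.5 4.9 3.6
   vertex 1.4 2.6 0.5
   vertex 0.7 1.4 2.7
  endloop
 endfacet
 facet normal 0.124 0.834 -0.537
  outer loop
   vertex 1.5 4.9 3.6
   vertex 4.6 5.6 5.4
   vertex 3.5 2.8 0.8
  endloop
 endfacet
 facet normal 0.009 0.803 -0.596
  outer loop
   vertex 1.5 4.9 3.6
   vertex 3.5 2.8 0.8
   vertex 1.4 2.6 0.5
  endloop
 endfacet
 facet normal 0.249 -0.966 0.062
  outer loop
   vertex 5.5 1.5 0.7
   vertex 5.8 1.9 5.7
   vertex 4.2 1.5 5.9
  endloop
 endfacet
 facet normal 0.950 0.302 -0.081
  outer loop
   vertex 5.5 1.5 0.7
   vertex 4.6 5.6 5.4
   vertex 5.8 1.9 5.7
  endloop
 endfacet
 facet normal 0.533 0.685 -0.496
  outer loop
   vertex 5.5 1.5 0.7
   vertex 4.1 2.3 0.3
   vertex 4.6 5.6 5.4
  endloop
 endfacet
 facet normal 0.023 -1.000 0.006
  outer loop
   vertex 5.5 1.5 0.7
   vertex 4.2 1.5 5.9
   vertex 0.7 1.4 2.7
  endloop
 endfacet
 facet normal -0.198 -0.833 -0.517
  outer loop
   vertex 5.5 1.5 0.7
   vertex 0.7 1.4 2.7
   vertex 1.4 2.6 0.5
  endloop
 endfacet
 facet normal -0.126 -0.611 -0.782
  outer loop
   vertex 5.5 1.5 0.7
   vertex 1.4 2.6 0.5
   vertex 4.1 2.3 0.3
  endloop
 endfacet
 facet normal -0.484 -0.680 0.551
  outer loop
   vertex 2.3 1.8 4.6
   vertex 0.7 1.4 2.7
   vertex 4.2 1.5 5.9
  endloop
 endfacet
 facet normal -0.766 0.010 0.643
  outer loop
   vertex 2.3 1.8 4.6
   vertex 1.5 4.9 3.6
   vertex 0.7 1.4 2.7
  endloop
 endfacet
 facet normal -0.547 0.126 0.828
  outer loop
   vertex 2.3 1.8 4.6
   vertex 4.2 1.5 5.9
   vertex 1.5 4.9 3.6
  endloop
 endfacet
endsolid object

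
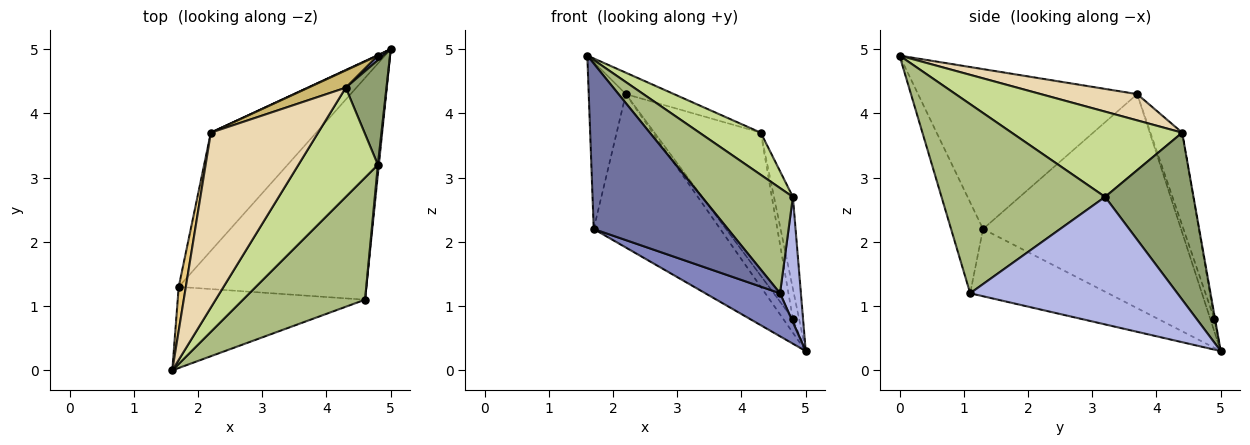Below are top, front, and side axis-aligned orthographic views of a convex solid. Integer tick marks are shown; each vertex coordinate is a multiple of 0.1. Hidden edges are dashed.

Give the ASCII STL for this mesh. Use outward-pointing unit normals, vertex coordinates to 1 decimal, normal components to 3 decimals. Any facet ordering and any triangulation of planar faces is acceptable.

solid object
 facet normal -0.209 -0.878 -0.431
  outer loop
   vertex 1.7 1.3 2.2
   vertex 4.6 1.1 1.2
   vertex 1.6 0.0 4.9
  endloop
 endfacet
 facet normal -0.332 -0.180 -0.926
  outer loop
   vertex 1.7 1.3 2.2
   vertex 5.0 5.0 0.3
   vertex 4.6 1.1 1.2
  endloop
 endfacet
 facet normal -0.119 0.982 0.149
  outer loop
   vertex 4.3 4.4 3.7
   vertex 5.0 5.0 0.3
   vertex 4.8 4.9 0.8
  endloop
 endfacet
 facet normal 0.995 -0.100 0.008
  outer loop
   vertex 4.8 3.2 2.7
   vertex 4.6 1.1 1.2
   vertex 5.0 5.0 0.3
  endloop
 endfacet
 facet normal 0.951 0.203 0.232
  outer loop
   vertex 4.8 3.2 2.7
   vertex 5.0 5.0 0.3
   vertex 4.3 4.4 3.7
  endloop
 endfacet
 facet normal 0.761 -0.423 0.491
  outer loop
   vertex 4.8 3.2 2.7
   vertex 1.6 0.0 4.9
   vertex 4.6 1.1 1.2
  endloop
 endfacet
 facet normal 0.708 -0.254 0.659
  outer loop
   vertex 4.8 3.2 2.7
   vertex 4.3 4.4 3.7
   vertex 1.6 0.0 4.9
  endloop
 endfacet
 facet normal -0.384 0.923 0.031
  outer loop
   vertex 2.2 3.7 4.3
   vertex 4.8 4.9 0.8
   vertex 5.0 5.0 0.3
  endloop
 endfacet
 facet normal -0.778 0.497 -0.383
  outer loop
   vertex 2.2 3.7 4.3
   vertex 5.0 5.0 0.3
   vertex 1.7 1.3 2.2
  endloop
 endfacet
 facet normal -0.284 0.952 0.115
  outer loop
   vertex 2.2 3.7 4.3
   vertex 4.3 4.4 3.7
   vertex 4.8 4.9 0.8
  endloop
 endfacet
 facet normal -0.985 0.167 0.044
  outer loop
   vertex 2.2 3.7 4.3
   vertex 1.7 1.3 2.2
   vertex 1.6 0.0 4.9
  endloop
 endfacet
 facet normal 0.236 0.118 0.964
  outer loop
   vertex 2.2 3.7 4.3
   vertex 1.6 0.0 4.9
   vertex 4.3 4.4 3.7
  endloop
 endfacet
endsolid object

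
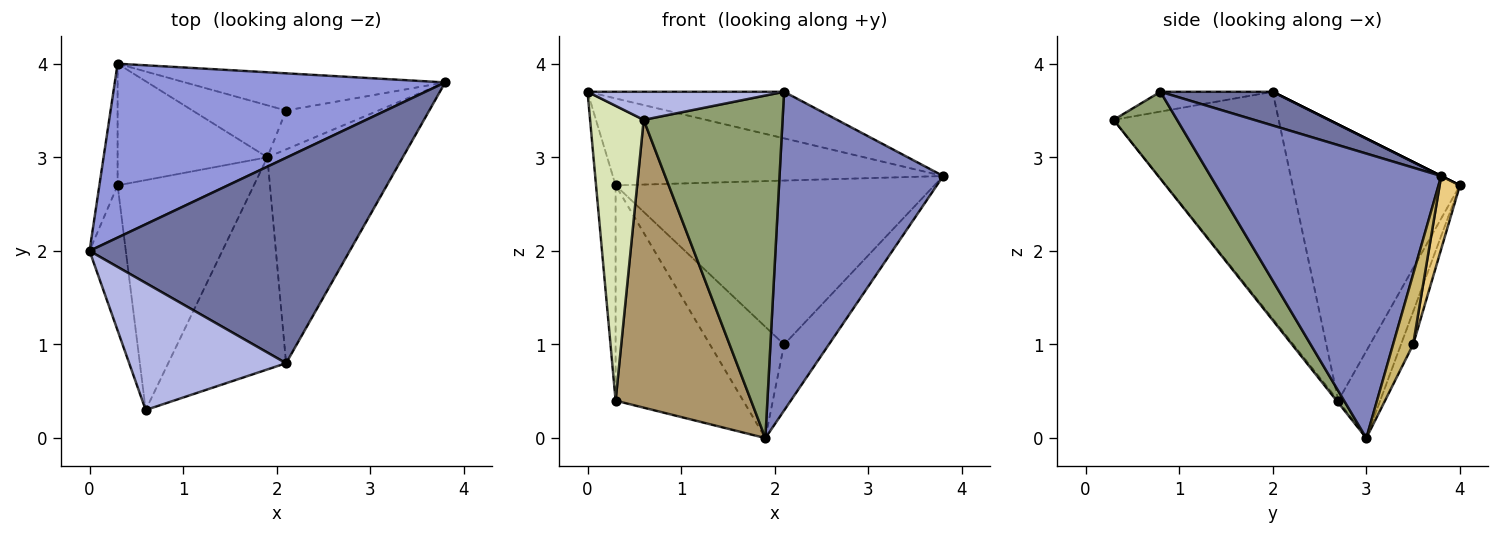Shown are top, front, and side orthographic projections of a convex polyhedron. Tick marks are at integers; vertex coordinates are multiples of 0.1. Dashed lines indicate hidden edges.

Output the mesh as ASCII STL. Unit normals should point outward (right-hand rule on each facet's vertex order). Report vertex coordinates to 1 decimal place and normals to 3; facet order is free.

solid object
 facet normal 0.125 0.219 0.968
  outer loop
   vertex 2.1 0.8 3.7
   vertex 3.8 3.8 2.8
   vertex 0.0 2.0 3.7
  endloop
 endfacet
 facet normal 0.760 -0.539 -0.362
  outer loop
   vertex 1.9 3.0 0.0
   vertex 3.8 3.8 2.8
   vertex 2.1 0.8 3.7
  endloop
 endfacet
 facet normal 0.000 0.447 0.894
  outer loop
   vertex 0.3 4.0 2.7
   vertex 0.0 2.0 3.7
   vertex 3.8 3.8 2.8
  endloop
 endfacet
 facet normal -0.122 -0.214 0.969
  outer loop
   vertex 0.6 0.3 3.4
   vertex 2.1 0.8 3.7
   vertex 0.0 2.0 3.7
  endloop
 endfacet
 facet normal 0.362 -0.792 -0.491
  outer loop
   vertex 0.6 0.3 3.4
   vertex 1.9 3.0 0.0
   vertex 2.1 0.8 3.7
  endloop
 endfacet
 facet normal -0.991 0.116 -0.066
  outer loop
   vertex 0.3 2.7 0.4
   vertex 0.0 2.0 3.7
   vertex 0.3 4.0 2.7
  endloop
 endfacet
 facet normal -0.275 0.837 -0.473
  outer loop
   vertex 0.3 2.7 0.4
   vertex 0.3 4.0 2.7
   vertex 1.9 3.0 0.0
  endloop
 endfacet
 facet normal -0.940 -0.305 -0.150
  outer loop
   vertex 0.3 2.7 0.4
   vertex 0.6 0.3 3.4
   vertex 0.0 2.0 3.7
  endloop
 endfacet
 facet normal -0.010 -0.781 -0.624
  outer loop
   vertex 0.3 2.7 0.4
   vertex 1.9 3.0 0.0
   vertex 0.6 0.3 3.4
  endloop
 endfacet
 facet normal 0.360 0.804 -0.474
  outer loop
   vertex 2.1 3.5 1.0
   vertex 3.8 3.8 2.8
   vertex 1.9 3.0 0.0
  endloop
 endfacet
 facet normal 0.062 0.973 -0.221
  outer loop
   vertex 2.1 3.5 1.0
   vertex 0.3 4.0 2.7
   vertex 3.8 3.8 2.8
  endloop
 endfacet
 facet normal -0.147 0.896 -0.419
  outer loop
   vertex 2.1 3.5 1.0
   vertex 1.9 3.0 0.0
   vertex 0.3 4.0 2.7
  endloop
 endfacet
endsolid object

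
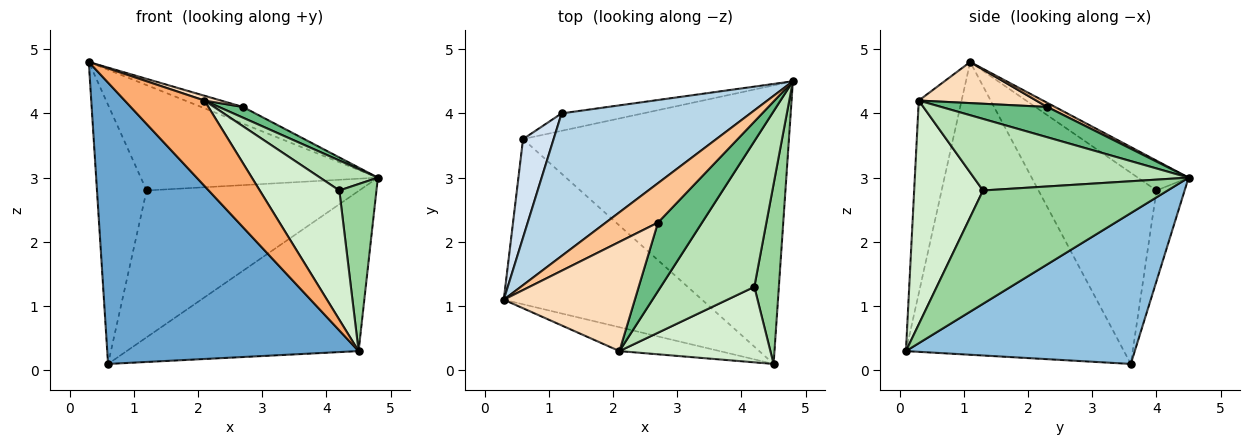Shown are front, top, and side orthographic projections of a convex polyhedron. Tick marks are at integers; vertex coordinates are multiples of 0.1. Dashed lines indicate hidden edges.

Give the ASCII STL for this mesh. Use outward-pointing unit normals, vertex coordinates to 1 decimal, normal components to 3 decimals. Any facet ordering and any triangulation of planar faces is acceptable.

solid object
 facet normal -0.599 -0.691 -0.406
  outer loop
   vertex 0.6 3.6 0.1
   vertex 4.5 0.1 0.3
   vertex 0.3 1.1 4.8
  endloop
 endfacet
 facet normal 0.441 0.447 -0.778
  outer loop
   vertex 0.6 3.6 0.1
   vertex 4.8 4.5 3.0
   vertex 4.5 0.1 0.3
  endloop
 endfacet
 facet normal -0.126 0.589 0.798
  outer loop
   vertex 1.2 4.0 2.8
   vertex 0.3 1.1 4.8
   vertex 4.8 4.5 3.0
  endloop
 endfacet
 facet normal -0.912 0.384 0.146
  outer loop
   vertex 1.2 4.0 2.8
   vertex 0.6 3.6 0.1
   vertex 0.3 1.1 4.8
  endloop
 endfacet
 facet normal -0.130 0.985 -0.117
  outer loop
   vertex 1.2 4.0 2.8
   vertex 4.8 4.5 3.0
   vertex 0.6 3.6 0.1
  endloop
 endfacet
 facet normal -0.460 -0.855 -0.239
  outer loop
   vertex 2.1 0.3 4.2
   vertex 0.3 1.1 4.8
   vertex 4.5 0.1 0.3
  endloop
 endfacet
 facet normal 0.073 0.389 0.918
  outer loop
   vertex 2.7 2.3 4.1
   vertex 4.8 4.5 3.0
   vertex 0.3 1.1 4.8
  endloop
 endfacet
 facet normal 0.299 -0.042 0.953
  outer loop
   vertex 2.7 2.3 4.1
   vertex 0.3 1.1 4.8
   vertex 2.1 0.3 4.2
  endloop
 endfacet
 facet normal 0.562 -0.128 0.817
  outer loop
   vertex 2.7 2.3 4.1
   vertex 2.1 0.3 4.2
   vertex 4.8 4.5 3.0
  endloop
 endfacet
 facet normal 0.959 -0.193 0.208
  outer loop
   vertex 4.2 1.3 2.8
   vertex 4.5 0.1 0.3
   vertex 4.8 4.5 3.0
  endloop
 endfacet
 facet normal 0.599 -0.161 0.784
  outer loop
   vertex 4.2 1.3 2.8
   vertex 4.8 4.5 3.0
   vertex 2.1 0.3 4.2
  endloop
 endfacet
 facet normal 0.599 -0.692 0.404
  outer loop
   vertex 4.2 1.3 2.8
   vertex 2.1 0.3 4.2
   vertex 4.5 0.1 0.3
  endloop
 endfacet
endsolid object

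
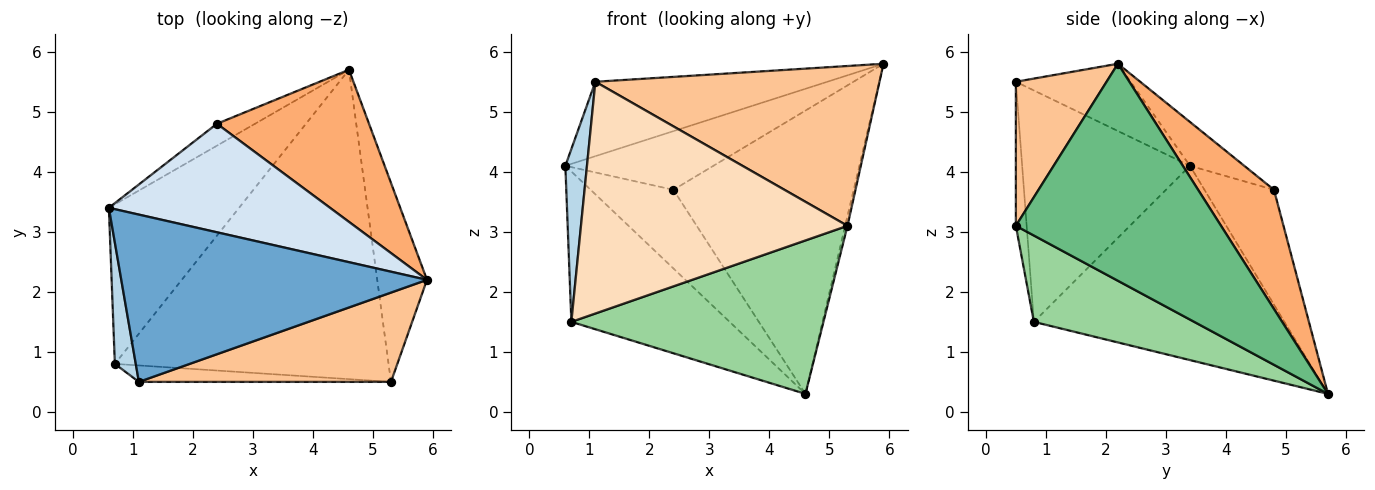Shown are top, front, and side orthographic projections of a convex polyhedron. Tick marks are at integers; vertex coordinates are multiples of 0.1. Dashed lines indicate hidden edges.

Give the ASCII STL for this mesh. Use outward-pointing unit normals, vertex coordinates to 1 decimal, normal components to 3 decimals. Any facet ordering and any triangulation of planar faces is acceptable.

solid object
 facet normal -0.197 0.398 0.896
  outer loop
   vertex 1.1 0.5 5.5
   vertex 5.9 2.2 5.8
   vertex 0.6 3.4 4.1
  endloop
 endfacet
 facet normal -0.736 0.465 -0.493
  outer loop
   vertex 0.7 0.8 1.5
   vertex 0.6 3.4 4.1
   vertex 4.6 5.7 0.3
  endloop
 endfacet
 facet normal -0.988 -0.127 0.089
  outer loop
   vertex 0.7 0.8 1.5
   vertex 1.1 0.5 5.5
   vertex 0.6 3.4 4.1
  endloop
 endfacet
 facet normal -0.172 0.469 0.867
  outer loop
   vertex 2.4 4.8 3.7
   vertex 0.6 3.4 4.1
   vertex 5.9 2.2 5.8
  endloop
 endfacet
 facet normal -0.629 0.749 -0.209
  outer loop
   vertex 2.4 4.8 3.7
   vertex 4.6 5.7 0.3
   vertex 0.6 3.4 4.1
  endloop
 endfacet
 facet normal 0.348 0.826 0.444
  outer loop
   vertex 2.4 4.8 3.7
   vertex 5.9 2.2 5.8
   vertex 4.6 5.7 0.3
  endloop
 endfacet
 facet normal 0.268 -0.841 0.470
  outer loop
   vertex 5.3 0.5 3.1
   vertex 5.9 2.2 5.8
   vertex 1.1 0.5 5.5
  endloop
 endfacet
 facet normal -0.040 -0.997 -0.071
  outer loop
   vertex 5.3 0.5 3.1
   vertex 1.1 0.5 5.5
   vertex 0.7 0.8 1.5
  endloop
 endfacet
 facet normal 0.975 0.011 -0.223
  outer loop
   vertex 5.3 0.5 3.1
   vertex 4.6 5.7 0.3
   vertex 5.9 2.2 5.8
  endloop
 endfacet
 facet normal 0.272 -0.428 -0.862
  outer loop
   vertex 5.3 0.5 3.1
   vertex 0.7 0.8 1.5
   vertex 4.6 5.7 0.3
  endloop
 endfacet
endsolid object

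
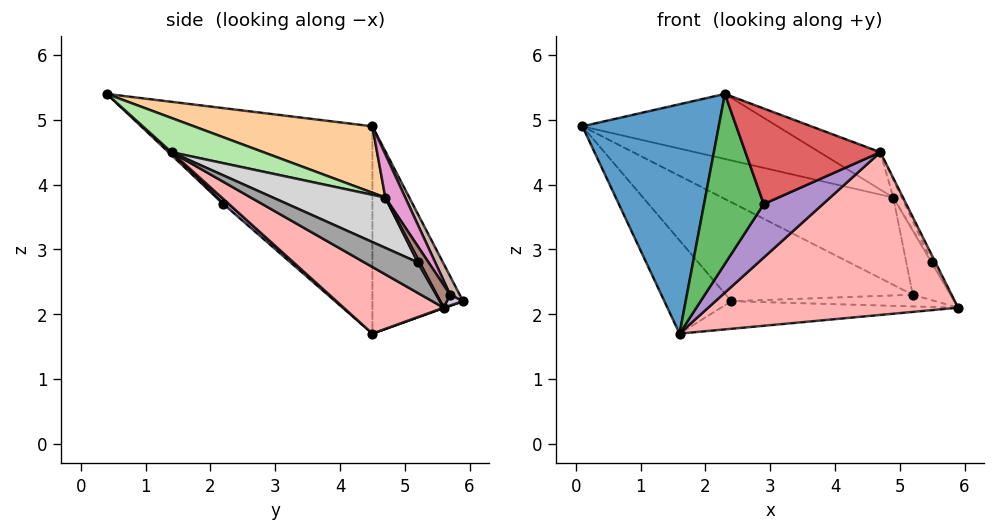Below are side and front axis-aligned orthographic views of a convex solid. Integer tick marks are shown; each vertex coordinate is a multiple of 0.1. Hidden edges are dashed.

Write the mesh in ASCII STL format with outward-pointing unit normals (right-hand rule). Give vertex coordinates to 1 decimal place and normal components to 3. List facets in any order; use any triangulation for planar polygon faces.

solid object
 facet normal -0.798 -0.474 -0.374
  outer loop
   vertex 1.6 4.5 1.7
   vertex 2.3 0.4 5.4
   vertex 0.1 4.5 4.9
  endloop
 endfacet
 facet normal -0.753 0.556 -0.353
  outer loop
   vertex 2.4 5.9 2.2
   vertex 1.6 4.5 1.7
   vertex 0.1 4.5 4.9
  endloop
 endfacet
 facet normal 0.002 0.335 -0.942
  outer loop
   vertex 2.4 5.9 2.2
   vertex 5.9 5.6 2.1
   vertex 1.6 4.5 1.7
  endloop
 endfacet
 facet normal 0.208 0.228 0.951
  outer loop
   vertex 4.9 4.7 3.8
   vertex 0.1 4.5 4.9
   vertex 2.3 0.4 5.4
  endloop
 endfacet
 facet normal -0.061 -0.674 -0.736
  outer loop
   vertex 2.9 2.2 3.7
   vertex 2.3 0.4 5.4
   vertex 1.6 4.5 1.7
  endloop
 endfacet
 facet normal 0.277 0.183 0.943
  outer loop
   vertex 4.7 1.4 4.5
   vertex 4.9 4.7 3.8
   vertex 2.3 0.4 5.4
  endloop
 endfacet
 facet normal 0.016 -0.689 -0.724
  outer loop
   vertex 4.7 1.4 4.5
   vertex 2.3 0.4 5.4
   vertex 2.9 2.2 3.7
  endloop
 endfacet
 facet normal 0.212 -0.530 -0.821
  outer loop
   vertex 4.7 1.4 4.5
   vertex 1.6 4.5 1.7
   vertex 5.9 5.6 2.1
  endloop
 endfacet
 facet normal 0.060 -0.636 -0.770
  outer loop
   vertex 4.7 1.4 4.5
   vertex 2.9 2.2 3.7
   vertex 1.6 4.5 1.7
  endloop
 endfacet
 facet normal 0.077 0.973 -0.216
  outer loop
   vertex 5.2 5.7 2.3
   vertex 5.9 5.6 2.1
   vertex 2.4 5.9 2.2
  endloop
 endfacet
 facet normal 0.274 0.774 0.571
  outer loop
   vertex 5.2 5.7 2.3
   vertex 4.9 4.7 3.8
   vertex 5.9 5.6 2.1
  endloop
 endfacet
 facet normal 0.045 0.871 0.490
  outer loop
   vertex 5.2 5.7 2.3
   vertex 2.4 5.9 2.2
   vertex 0.1 4.5 4.9
  endloop
 endfacet
 facet normal 0.095 0.819 0.565
  outer loop
   vertex 5.2 5.7 2.3
   vertex 0.1 4.5 4.9
   vertex 4.9 4.7 3.8
  endloop
 endfacet
 facet normal 0.745 0.298 0.596
  outer loop
   vertex 5.5 5.2 2.8
   vertex 5.9 5.6 2.1
   vertex 4.9 4.7 3.8
  endloop
 endfacet
 facet normal 0.854 0.052 0.518
  outer loop
   vertex 5.5 5.2 2.8
   vertex 4.7 1.4 4.5
   vertex 5.9 5.6 2.1
  endloop
 endfacet
 facet normal 0.842 0.063 0.536
  outer loop
   vertex 5.5 5.2 2.8
   vertex 4.9 4.7 3.8
   vertex 4.7 1.4 4.5
  endloop
 endfacet
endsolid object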